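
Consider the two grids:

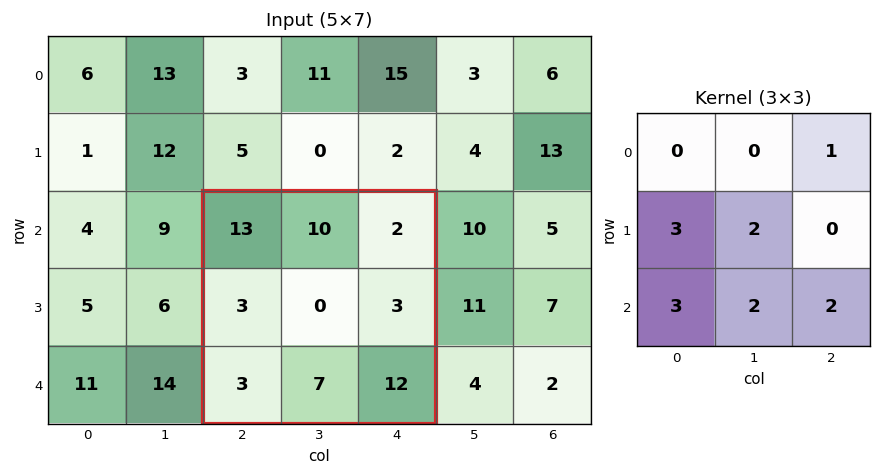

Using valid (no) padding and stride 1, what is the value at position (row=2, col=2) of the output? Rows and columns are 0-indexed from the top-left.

58

The receptive field on the input at this output position is [13 10 2 / 3 0 3 / 3 7 12]. Elementwise product with the kernel and sum: 2·1 + 3·3 + 0·2 + 3·3 + 7·2 + 12·2.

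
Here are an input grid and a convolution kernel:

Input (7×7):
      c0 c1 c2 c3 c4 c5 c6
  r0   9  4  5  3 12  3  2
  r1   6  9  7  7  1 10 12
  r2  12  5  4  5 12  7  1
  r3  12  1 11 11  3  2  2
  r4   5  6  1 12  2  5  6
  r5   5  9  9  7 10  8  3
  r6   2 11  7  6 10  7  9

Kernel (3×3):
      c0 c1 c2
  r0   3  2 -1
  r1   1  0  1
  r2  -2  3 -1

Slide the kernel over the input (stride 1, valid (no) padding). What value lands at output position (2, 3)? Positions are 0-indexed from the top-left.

22

The receptive field on the input at this output position is [5 12 7 / 11 3 2 / 12 2 5]. Elementwise product with the kernel and sum: 5·3 + 12·2 + 7·-1 + 11·1 + 2·1 + 12·-2 + 2·3 + 5·-1.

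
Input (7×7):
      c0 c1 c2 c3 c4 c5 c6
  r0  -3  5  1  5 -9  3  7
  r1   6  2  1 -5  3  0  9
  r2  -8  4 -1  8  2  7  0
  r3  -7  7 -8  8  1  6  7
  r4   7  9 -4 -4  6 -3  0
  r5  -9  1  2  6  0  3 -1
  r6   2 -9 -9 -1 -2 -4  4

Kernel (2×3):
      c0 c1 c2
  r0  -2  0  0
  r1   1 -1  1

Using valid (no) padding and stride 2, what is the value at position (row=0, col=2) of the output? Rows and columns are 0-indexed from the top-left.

30

The receptive field on the input at this output position is [-9 3 7 / 3 0 9]. Elementwise product with the kernel and sum: -9·-2 + 3·1 + 0·-1 + 9·1.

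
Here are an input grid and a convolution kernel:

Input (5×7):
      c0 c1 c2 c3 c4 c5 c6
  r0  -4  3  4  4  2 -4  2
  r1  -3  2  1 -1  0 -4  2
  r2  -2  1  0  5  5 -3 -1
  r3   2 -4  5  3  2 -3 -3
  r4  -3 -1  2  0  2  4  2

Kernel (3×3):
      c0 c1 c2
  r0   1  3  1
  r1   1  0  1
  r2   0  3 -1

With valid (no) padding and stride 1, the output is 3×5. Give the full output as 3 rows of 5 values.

Output[0,0]: The receptive field on the input at this output position is [-4 3 4 / -3 2 1 / -2 1 0]. Elementwise product with the kernel and sum: -4·1 + 3·3 + 4·1 + -3·1 + 1·1 + 1·3 + 0·-1.

10 15 29 19 -14
-15 22 10 6 -12
3 11 25 19 4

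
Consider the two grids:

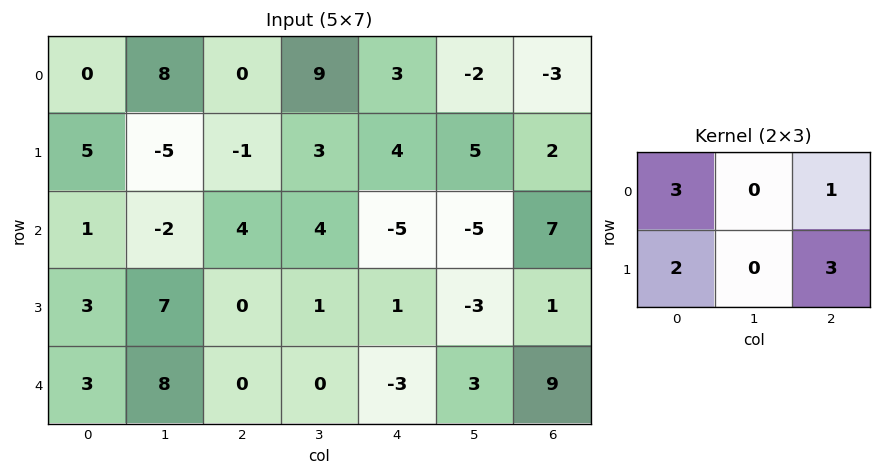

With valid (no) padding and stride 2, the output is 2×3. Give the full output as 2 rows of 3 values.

7 13 20
13 10 -3

Output[0,0]: The receptive field on the input at this output position is [0 8 0 / 5 -5 -1]. Elementwise product with the kernel and sum: 0·3 + 0·1 + 5·2 + -1·3.
Output[0,1]: The receptive field on the input at this output position is [0 9 3 / -1 3 4]. Elementwise product with the kernel and sum: 0·3 + 3·1 + -1·2 + 4·3.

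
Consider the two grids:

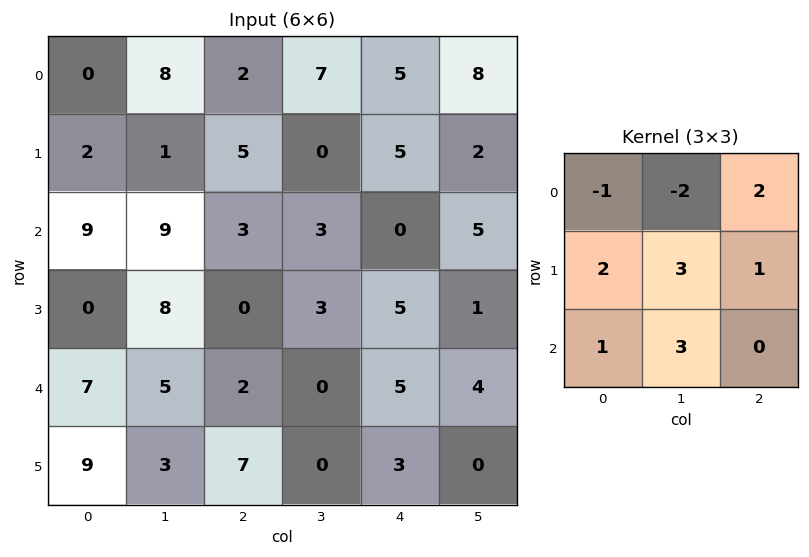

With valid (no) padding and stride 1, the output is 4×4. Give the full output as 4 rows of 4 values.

36 37 21 19
78 27 29 23
25 21 7 44
33 38 20 17

Output[0,0]: The receptive field on the input at this output position is [0 8 2 / 2 1 5 / 9 9 3]. Elementwise product with the kernel and sum: 0·-1 + 8·-2 + 2·2 + 2·2 + 1·3 + 5·1 + 9·1 + 9·3.
Output[0,1]: The receptive field on the input at this output position is [8 2 7 / 1 5 0 / 9 3 3]. Elementwise product with the kernel and sum: 8·-1 + 2·-2 + 7·2 + 1·2 + 5·3 + 0·1 + 9·1 + 3·3.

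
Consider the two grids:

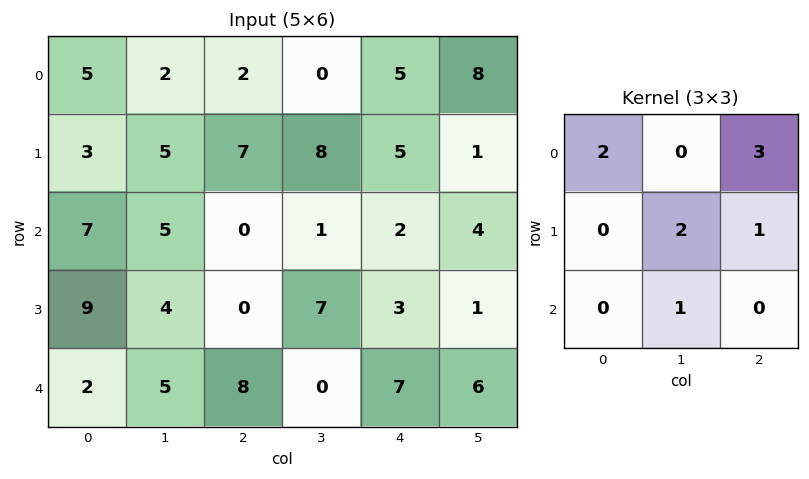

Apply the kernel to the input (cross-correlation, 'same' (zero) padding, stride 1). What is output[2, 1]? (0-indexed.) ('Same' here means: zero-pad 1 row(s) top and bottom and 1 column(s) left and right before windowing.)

41

The receptive field on the zero-padded input at this output position is [3 5 7 / 7 5 0 / 9 4 0]. Elementwise product with the kernel and sum: 3·2 + 7·3 + 5·2 + 0·1 + 4·1.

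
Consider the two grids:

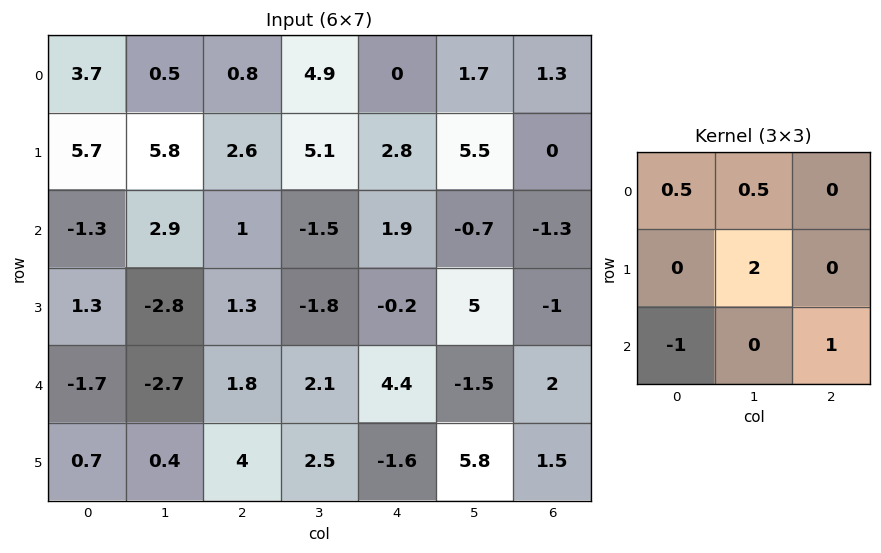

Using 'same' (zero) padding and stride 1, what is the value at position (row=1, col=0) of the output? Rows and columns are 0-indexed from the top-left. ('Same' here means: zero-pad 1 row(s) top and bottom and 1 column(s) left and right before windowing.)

16.15

The receptive field on the zero-padded input at this output position is [0 3.7 0.5 / 0 5.7 5.8 / 0 -1.3 2.9]. Elementwise product with the kernel and sum: 0·0.5 + 3.7·0.5 + 5.7·2 + 0·-1 + 2.9·1.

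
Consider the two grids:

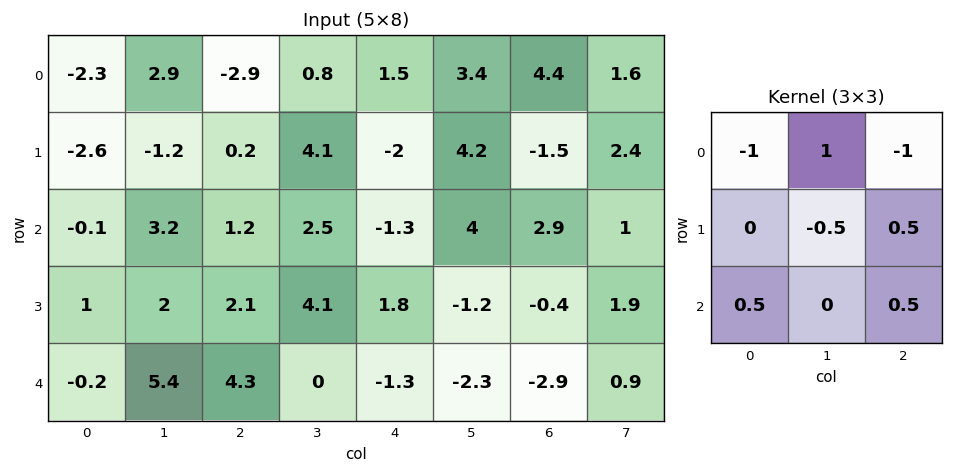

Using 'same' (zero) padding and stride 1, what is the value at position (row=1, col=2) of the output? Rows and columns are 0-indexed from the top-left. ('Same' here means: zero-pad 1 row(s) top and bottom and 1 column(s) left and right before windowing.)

The receptive field on the zero-padded input at this output position is [2.9 -2.9 0.8 / -1.2 0.2 4.1 / 3.2 1.2 2.5]. Elementwise product with the kernel and sum: 2.9·-1 + -2.9·1 + 0.8·-1 + 0.2·-0.5 + 4.1·0.5 + 3.2·0.5 + 2.5·0.5.

-1.8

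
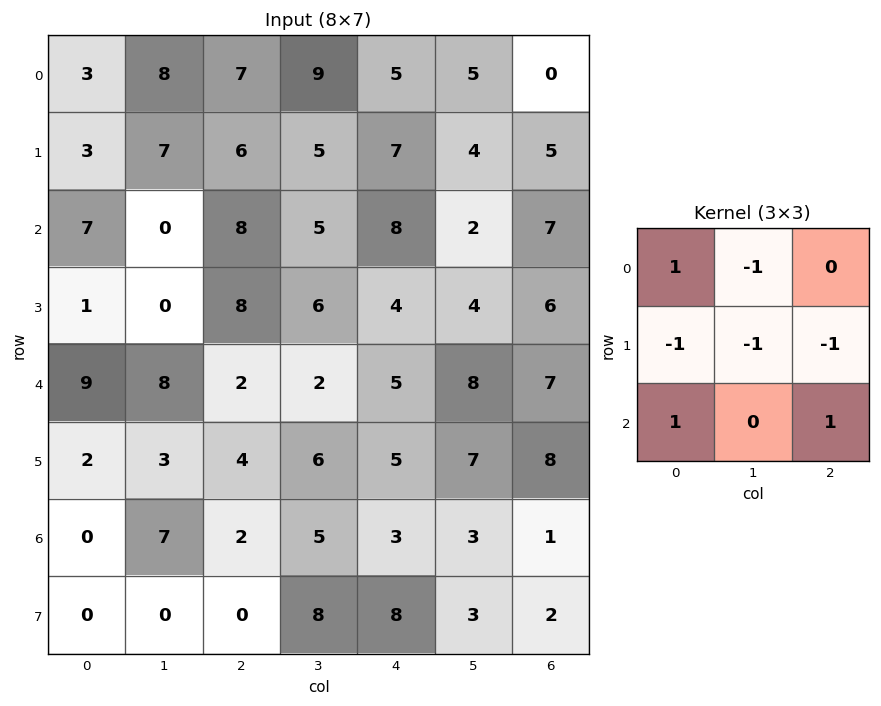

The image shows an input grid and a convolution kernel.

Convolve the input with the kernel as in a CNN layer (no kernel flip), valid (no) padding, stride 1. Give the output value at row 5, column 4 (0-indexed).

The receptive field on the input at this output position is [5 7 8 / 3 3 1 / 8 3 2]. Elementwise product with the kernel and sum: 5·1 + 7·-1 + 3·-1 + 3·-1 + 1·-1 + 8·1 + 2·1.

1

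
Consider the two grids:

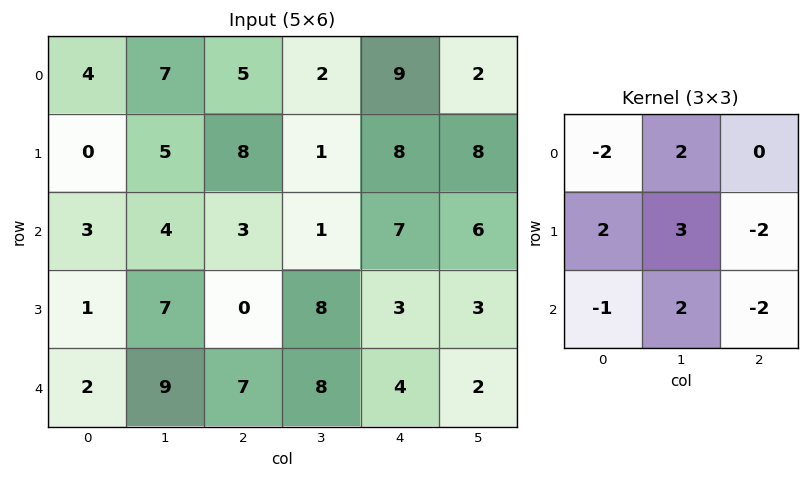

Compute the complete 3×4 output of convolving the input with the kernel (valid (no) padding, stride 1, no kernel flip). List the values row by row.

Output[0,0]: The receptive field on the input at this output position is [4 7 5 / 0 5 8 / 3 4 3]. Elementwise product with the kernel and sum: 4·-2 + 7·2 + 0·2 + 5·3 + 8·-2 + 3·-1 + 4·2 + 3·-2.

4 28 -18 25
35 -2 -9 17
27 -15 15 27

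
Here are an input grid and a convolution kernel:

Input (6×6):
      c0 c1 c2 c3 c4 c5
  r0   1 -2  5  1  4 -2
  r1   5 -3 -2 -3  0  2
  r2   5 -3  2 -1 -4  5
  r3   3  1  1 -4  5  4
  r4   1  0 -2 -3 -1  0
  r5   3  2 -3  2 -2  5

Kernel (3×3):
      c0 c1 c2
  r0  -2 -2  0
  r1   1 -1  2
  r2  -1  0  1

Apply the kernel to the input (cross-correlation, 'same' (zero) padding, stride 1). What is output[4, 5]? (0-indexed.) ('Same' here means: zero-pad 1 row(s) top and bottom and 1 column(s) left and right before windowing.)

-17

The receptive field on the zero-padded input at this output position is [5 4 0 / -1 0 0 / -2 5 0]. Elementwise product with the kernel and sum: 5·-2 + 4·-2 + -1·1 + 0·-1 + 0·2 + -2·-1 + 0·1.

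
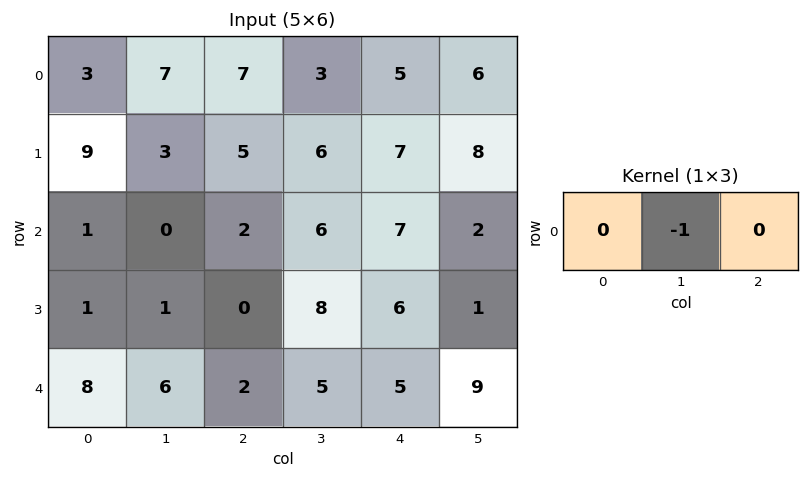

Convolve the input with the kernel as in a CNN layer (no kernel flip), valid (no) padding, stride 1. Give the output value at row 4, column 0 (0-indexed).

-6

The receptive field on the input at this output position is [8 6 2]. Elementwise product with the kernel and sum: 6·-1.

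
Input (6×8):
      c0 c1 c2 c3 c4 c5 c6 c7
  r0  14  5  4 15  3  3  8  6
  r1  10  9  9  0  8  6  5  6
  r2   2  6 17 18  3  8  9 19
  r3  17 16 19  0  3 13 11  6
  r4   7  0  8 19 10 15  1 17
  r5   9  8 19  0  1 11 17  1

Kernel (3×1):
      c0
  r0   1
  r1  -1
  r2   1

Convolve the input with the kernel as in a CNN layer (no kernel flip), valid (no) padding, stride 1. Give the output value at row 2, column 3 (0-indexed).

The receptive field on the input at this output position is [18 / 0 / 19]. Elementwise product with the kernel and sum: 18·1 + 0·-1 + 19·1.

37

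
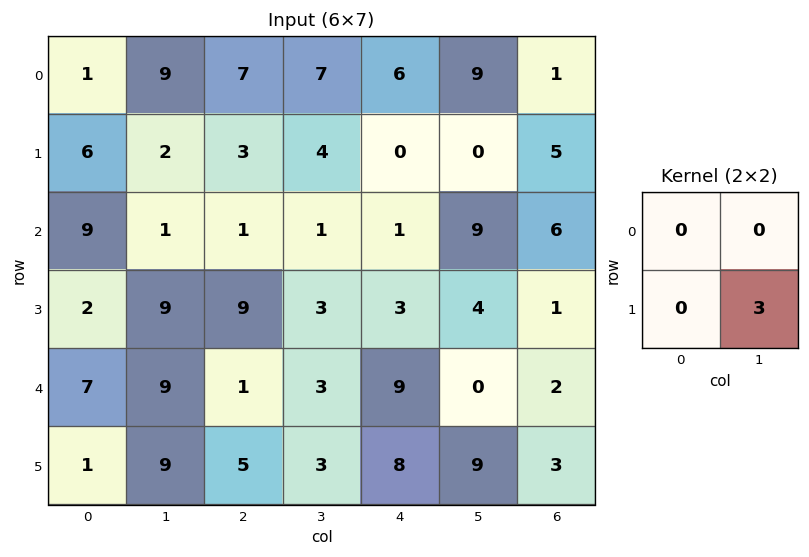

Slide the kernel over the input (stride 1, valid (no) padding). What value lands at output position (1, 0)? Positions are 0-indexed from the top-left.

3

The receptive field on the input at this output position is [6 2 / 9 1]. Elementwise product with the kernel and sum: 1·3.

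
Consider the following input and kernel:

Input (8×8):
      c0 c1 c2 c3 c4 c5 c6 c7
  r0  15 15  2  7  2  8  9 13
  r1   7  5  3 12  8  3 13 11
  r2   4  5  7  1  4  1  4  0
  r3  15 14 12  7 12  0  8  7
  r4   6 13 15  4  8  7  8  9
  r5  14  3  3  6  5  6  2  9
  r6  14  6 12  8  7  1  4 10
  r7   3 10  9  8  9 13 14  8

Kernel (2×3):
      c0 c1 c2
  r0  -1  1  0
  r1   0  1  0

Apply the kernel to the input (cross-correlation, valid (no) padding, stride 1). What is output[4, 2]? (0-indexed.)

The receptive field on the input at this output position is [15 4 8 / 3 6 5]. Elementwise product with the kernel and sum: 15·-1 + 4·1 + 6·1.

-5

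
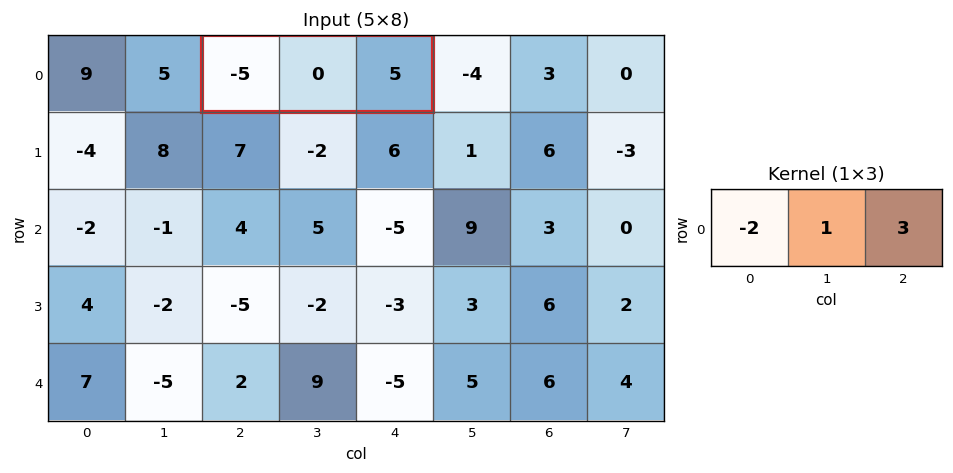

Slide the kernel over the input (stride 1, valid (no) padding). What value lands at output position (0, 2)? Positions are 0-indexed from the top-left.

The receptive field on the input at this output position is [-5 0 5]. Elementwise product with the kernel and sum: -5·-2 + 0·1 + 5·3.

25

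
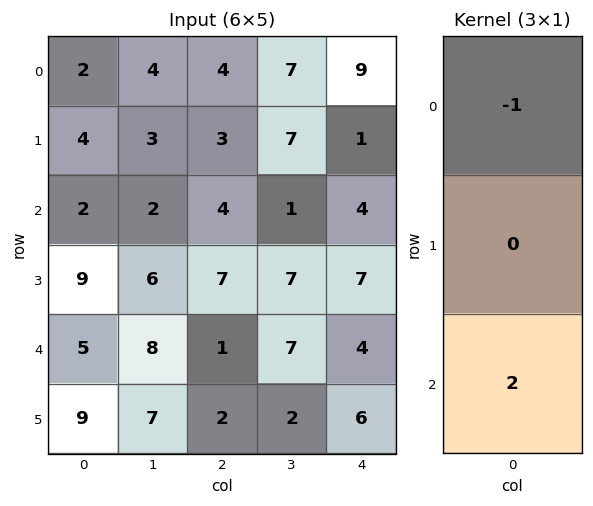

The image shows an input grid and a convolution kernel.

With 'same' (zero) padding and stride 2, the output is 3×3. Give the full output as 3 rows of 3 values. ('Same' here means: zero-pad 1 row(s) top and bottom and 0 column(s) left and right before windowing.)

Output[0,0]: The receptive field on the zero-padded input at this output position is [0 / 2 / 4]. Elementwise product with the kernel and sum: 0·-1 + 4·2.
Output[0,1]: The receptive field on the zero-padded input at this output position is [0 / 4 / 3]. Elementwise product with the kernel and sum: 0·-1 + 3·2.

8 6 2
14 11 13
9 -3 5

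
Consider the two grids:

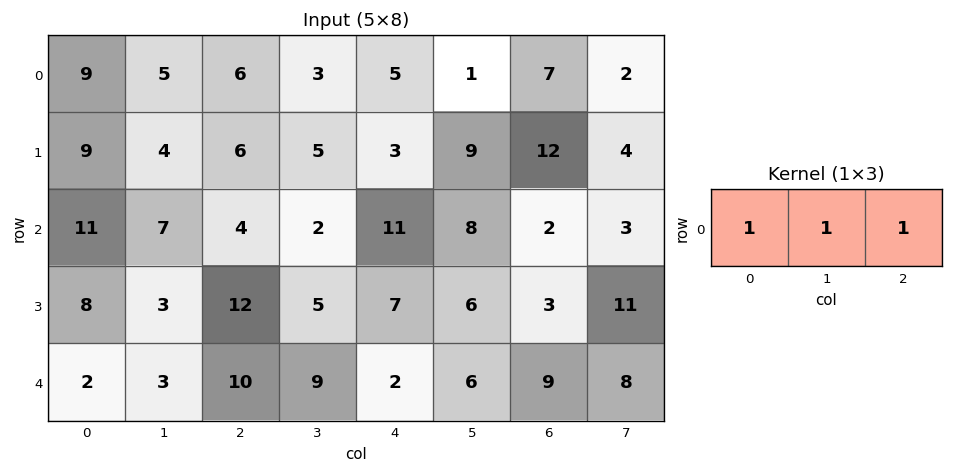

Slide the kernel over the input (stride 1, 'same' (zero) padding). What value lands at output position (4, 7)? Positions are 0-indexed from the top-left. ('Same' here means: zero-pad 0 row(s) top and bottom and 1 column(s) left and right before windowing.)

17

The receptive field on the zero-padded input at this output position is [9 8 0]. Elementwise product with the kernel and sum: 9·1 + 8·1 + 0·1.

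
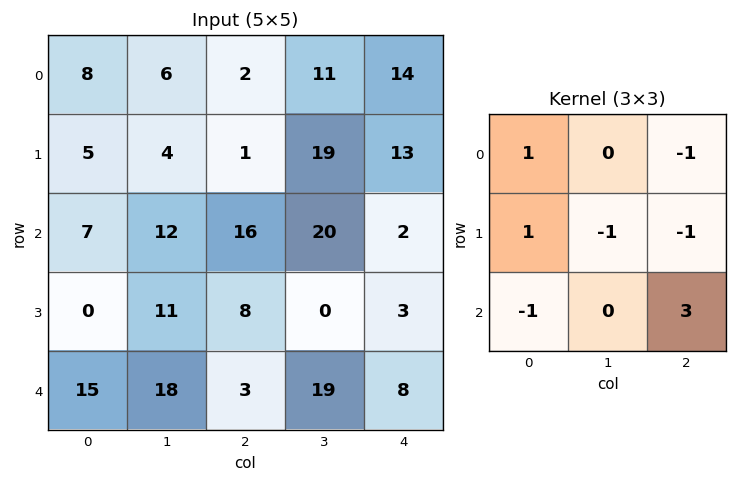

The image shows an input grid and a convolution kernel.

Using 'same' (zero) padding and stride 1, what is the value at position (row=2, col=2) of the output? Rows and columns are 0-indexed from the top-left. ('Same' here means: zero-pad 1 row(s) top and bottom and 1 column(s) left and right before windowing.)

The receptive field on the zero-padded input at this output position is [4 1 19 / 12 16 20 / 11 8 0]. Elementwise product with the kernel and sum: 4·1 + 19·-1 + 12·1 + 16·-1 + 20·-1 + 11·-1 + 0·3.

-50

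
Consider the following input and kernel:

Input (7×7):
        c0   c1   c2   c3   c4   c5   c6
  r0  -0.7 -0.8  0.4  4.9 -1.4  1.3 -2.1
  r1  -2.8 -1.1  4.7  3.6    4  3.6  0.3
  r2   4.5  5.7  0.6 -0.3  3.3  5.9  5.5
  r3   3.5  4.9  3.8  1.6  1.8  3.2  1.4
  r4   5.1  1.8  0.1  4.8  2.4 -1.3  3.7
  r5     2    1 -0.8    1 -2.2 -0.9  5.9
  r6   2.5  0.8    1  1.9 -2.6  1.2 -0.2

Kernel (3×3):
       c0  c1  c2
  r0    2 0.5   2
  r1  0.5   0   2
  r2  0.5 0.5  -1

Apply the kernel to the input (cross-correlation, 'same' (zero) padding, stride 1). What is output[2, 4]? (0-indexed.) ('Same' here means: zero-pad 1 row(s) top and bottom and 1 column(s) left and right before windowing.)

The receptive field on the zero-padded input at this output position is [3.6 4 3.6 / -0.3 3.3 5.9 / 1.6 1.8 3.2]. Elementwise product with the kernel and sum: 3.6·2 + 4·0.5 + 3.6·2 + -0.3·0.5 + 5.9·2 + 1.6·0.5 + 1.8·0.5 + 3.2·-1.

26.55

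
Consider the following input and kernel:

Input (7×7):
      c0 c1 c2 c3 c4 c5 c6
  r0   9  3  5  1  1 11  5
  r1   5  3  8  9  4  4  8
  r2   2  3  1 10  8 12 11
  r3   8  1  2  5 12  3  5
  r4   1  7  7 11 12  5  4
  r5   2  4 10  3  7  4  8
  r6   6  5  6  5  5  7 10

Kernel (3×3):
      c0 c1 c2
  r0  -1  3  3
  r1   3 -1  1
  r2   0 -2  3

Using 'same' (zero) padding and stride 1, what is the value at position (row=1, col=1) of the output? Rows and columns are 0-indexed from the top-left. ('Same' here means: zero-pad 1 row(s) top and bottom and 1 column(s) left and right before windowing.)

The receptive field on the zero-padded input at this output position is [9 3 5 / 5 3 8 / 2 3 1]. Elementwise product with the kernel and sum: 9·-1 + 3·3 + 5·3 + 5·3 + 3·-1 + 8·1 + 3·-2 + 1·3.

32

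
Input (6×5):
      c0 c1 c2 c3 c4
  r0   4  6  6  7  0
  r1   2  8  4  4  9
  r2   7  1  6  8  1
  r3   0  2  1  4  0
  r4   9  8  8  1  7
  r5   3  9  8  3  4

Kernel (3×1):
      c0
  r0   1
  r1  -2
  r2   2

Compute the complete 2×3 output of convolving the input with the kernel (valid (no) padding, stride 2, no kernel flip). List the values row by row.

Output[0,0]: The receptive field on the input at this output position is [4 / 2 / 7]. Elementwise product with the kernel and sum: 4·1 + 2·-2 + 7·2.
Output[0,1]: The receptive field on the input at this output position is [6 / 4 / 6]. Elementwise product with the kernel and sum: 6·1 + 4·-2 + 6·2.

14 10 -16
25 20 15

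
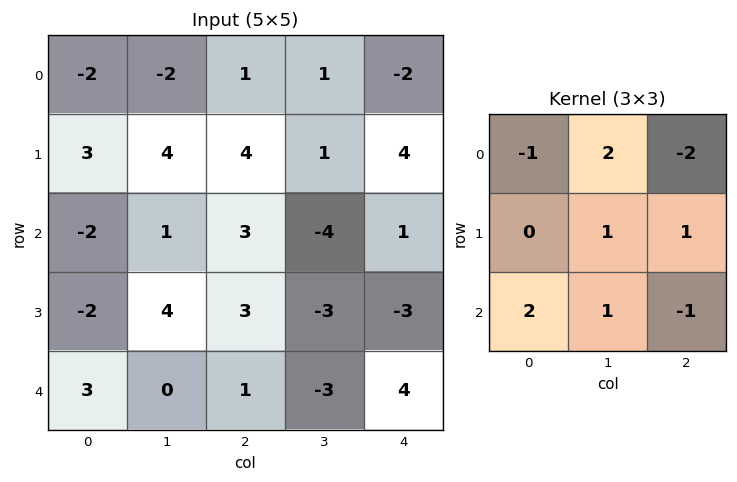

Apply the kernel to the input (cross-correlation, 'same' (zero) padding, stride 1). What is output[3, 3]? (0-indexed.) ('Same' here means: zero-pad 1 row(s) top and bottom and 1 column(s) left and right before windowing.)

The receptive field on the zero-padded input at this output position is [3 -4 1 / 3 -3 -3 / 1 -3 4]. Elementwise product with the kernel and sum: 3·-1 + -4·2 + 1·-2 + -3·1 + -3·1 + 1·2 + -3·1 + 4·-1.

-24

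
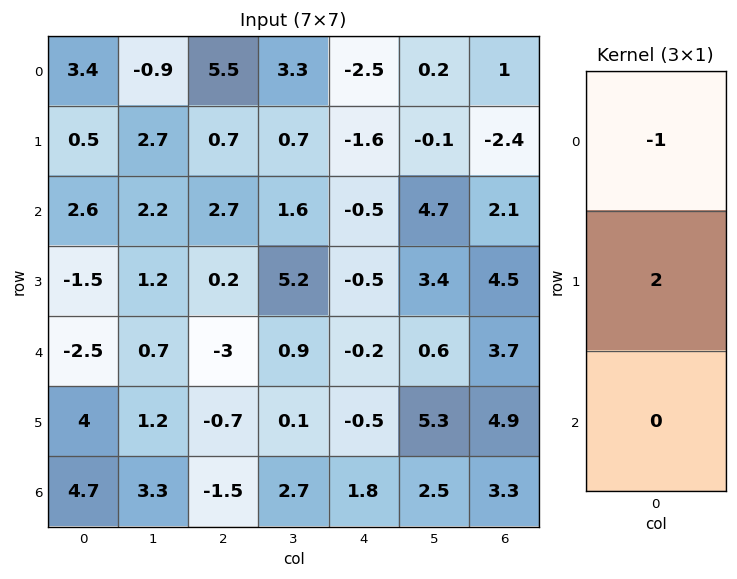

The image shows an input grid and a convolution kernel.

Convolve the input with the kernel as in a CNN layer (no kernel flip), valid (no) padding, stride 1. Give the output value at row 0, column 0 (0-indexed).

The receptive field on the input at this output position is [3.4 / 0.5 / 2.6]. Elementwise product with the kernel and sum: 3.4·-1 + 0.5·2.

-2.4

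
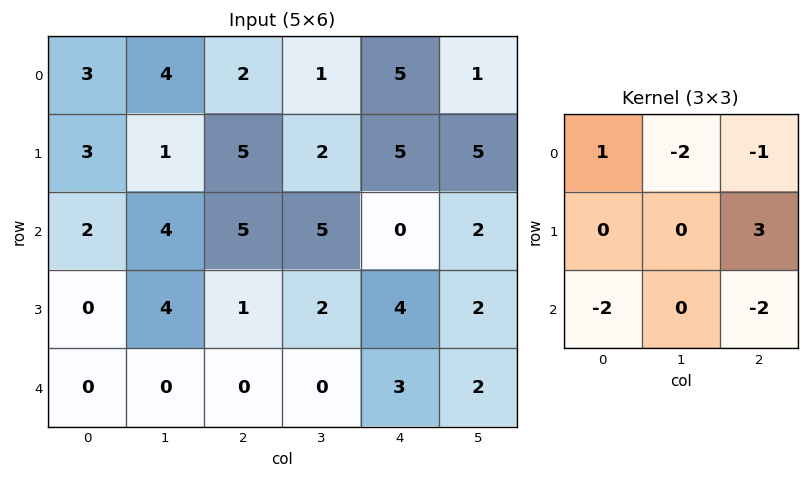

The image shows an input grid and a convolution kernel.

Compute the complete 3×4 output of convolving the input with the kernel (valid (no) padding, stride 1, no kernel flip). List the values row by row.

-6 -13 0 -9
9 -8 -14 -15
-8 -5 1 5

Output[0,0]: The receptive field on the input at this output position is [3 4 2 / 3 1 5 / 2 4 5]. Elementwise product with the kernel and sum: 3·1 + 4·-2 + 2·-1 + 5·3 + 2·-2 + 5·-2.
Output[0,1]: The receptive field on the input at this output position is [4 2 1 / 1 5 2 / 4 5 5]. Elementwise product with the kernel and sum: 4·1 + 2·-2 + 1·-1 + 2·3 + 4·-2 + 5·-2.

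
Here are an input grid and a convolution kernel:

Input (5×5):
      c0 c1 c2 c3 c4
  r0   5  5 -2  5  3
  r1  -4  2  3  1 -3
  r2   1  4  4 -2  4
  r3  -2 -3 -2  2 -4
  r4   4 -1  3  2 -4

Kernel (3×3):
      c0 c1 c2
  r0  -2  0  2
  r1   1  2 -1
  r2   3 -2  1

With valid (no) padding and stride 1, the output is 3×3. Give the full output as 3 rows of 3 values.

Output[0,0]: The receptive field on the input at this output position is [5 5 -2 / -4 2 3 / 1 4 4]. Elementwise product with the kernel and sum: 5·-2 + -2·2 + -4·1 + 2·2 + 3·-1 + 1·3 + 4·-2 + 4·1.

-18 9 38
17 9 -30
17 -28 7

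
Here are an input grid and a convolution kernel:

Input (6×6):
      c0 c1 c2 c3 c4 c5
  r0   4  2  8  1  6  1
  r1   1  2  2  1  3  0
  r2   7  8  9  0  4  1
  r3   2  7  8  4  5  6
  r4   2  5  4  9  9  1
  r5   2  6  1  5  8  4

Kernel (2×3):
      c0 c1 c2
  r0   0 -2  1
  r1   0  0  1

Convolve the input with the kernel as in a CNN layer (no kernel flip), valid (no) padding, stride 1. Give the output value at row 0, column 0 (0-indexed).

6

The receptive field on the input at this output position is [4 2 8 / 1 2 2]. Elementwise product with the kernel and sum: 2·-2 + 8·1 + 2·1.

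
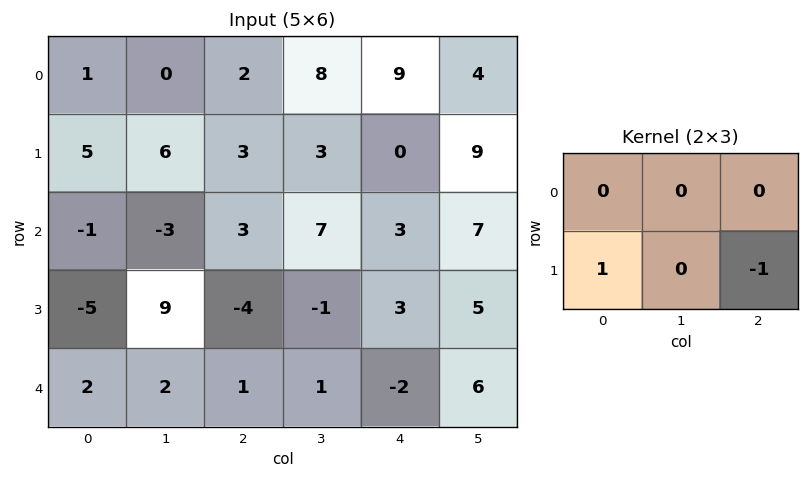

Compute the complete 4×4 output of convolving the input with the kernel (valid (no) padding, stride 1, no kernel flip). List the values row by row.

2 3 3 -6
-4 -10 0 0
-1 10 -7 -6
1 1 3 -5

Output[0,0]: The receptive field on the input at this output position is [1 0 2 / 5 6 3]. Elementwise product with the kernel and sum: 5·1 + 3·-1.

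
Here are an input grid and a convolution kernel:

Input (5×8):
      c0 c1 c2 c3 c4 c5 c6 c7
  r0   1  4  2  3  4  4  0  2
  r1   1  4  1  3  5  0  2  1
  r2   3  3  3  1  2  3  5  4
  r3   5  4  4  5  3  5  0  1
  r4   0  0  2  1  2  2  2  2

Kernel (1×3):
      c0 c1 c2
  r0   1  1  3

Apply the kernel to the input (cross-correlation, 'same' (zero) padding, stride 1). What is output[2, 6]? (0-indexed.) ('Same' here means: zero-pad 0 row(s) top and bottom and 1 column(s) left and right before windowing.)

20

The receptive field on the zero-padded input at this output position is [3 5 4]. Elementwise product with the kernel and sum: 3·1 + 5·1 + 4·3.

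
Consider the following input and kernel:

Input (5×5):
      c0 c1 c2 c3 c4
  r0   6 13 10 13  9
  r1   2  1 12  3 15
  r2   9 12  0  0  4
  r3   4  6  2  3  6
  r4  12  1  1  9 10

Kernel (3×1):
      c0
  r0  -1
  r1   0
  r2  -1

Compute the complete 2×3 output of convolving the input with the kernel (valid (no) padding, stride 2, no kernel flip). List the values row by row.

-15 -10 -13
-21 -1 -14

Output[0,0]: The receptive field on the input at this output position is [6 / 2 / 9]. Elementwise product with the kernel and sum: 6·-1 + 9·-1.
Output[0,1]: The receptive field on the input at this output position is [10 / 12 / 0]. Elementwise product with the kernel and sum: 10·-1 + 0·-1.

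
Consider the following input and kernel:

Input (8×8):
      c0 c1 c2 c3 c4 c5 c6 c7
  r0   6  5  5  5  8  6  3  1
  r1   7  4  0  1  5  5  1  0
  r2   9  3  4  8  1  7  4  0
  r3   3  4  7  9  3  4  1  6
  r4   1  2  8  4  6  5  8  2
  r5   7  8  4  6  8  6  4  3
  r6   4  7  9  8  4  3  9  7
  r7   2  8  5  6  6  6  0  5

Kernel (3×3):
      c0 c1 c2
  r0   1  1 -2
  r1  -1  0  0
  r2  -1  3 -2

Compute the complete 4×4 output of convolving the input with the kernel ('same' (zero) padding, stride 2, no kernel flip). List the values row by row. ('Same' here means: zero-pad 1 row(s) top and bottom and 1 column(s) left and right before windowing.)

Output[0,0]: The receptive field on the zero-padded input at this output position is [0 0 0 / 0 6 5 / 0 7 4]. Elementwise product with the kernel and sum: 0·1 + 0·1 + 0·-2 + 0·-1 + 0·-1 + 7·3 + 4·-2.

13 -11 -1 -8
0 -2 -20 -14
0 -17 6 -12
-19 -12 -6 -15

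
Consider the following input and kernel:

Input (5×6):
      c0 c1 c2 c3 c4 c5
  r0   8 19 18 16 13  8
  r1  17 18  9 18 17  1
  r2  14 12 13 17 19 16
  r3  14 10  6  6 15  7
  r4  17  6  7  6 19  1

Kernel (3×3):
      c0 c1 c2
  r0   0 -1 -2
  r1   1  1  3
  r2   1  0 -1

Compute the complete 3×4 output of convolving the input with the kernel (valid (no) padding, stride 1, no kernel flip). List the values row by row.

8 26 30 10
37 35 26 64
14 -13 -10 -4

Output[0,0]: The receptive field on the input at this output position is [8 19 18 / 17 18 9 / 14 12 13]. Elementwise product with the kernel and sum: 19·-1 + 18·-2 + 17·1 + 18·1 + 9·3 + 14·1 + 13·-1.
Output[0,1]: The receptive field on the input at this output position is [19 18 16 / 18 9 18 / 12 13 17]. Elementwise product with the kernel and sum: 18·-1 + 16·-2 + 18·1 + 9·1 + 18·3 + 12·1 + 17·-1.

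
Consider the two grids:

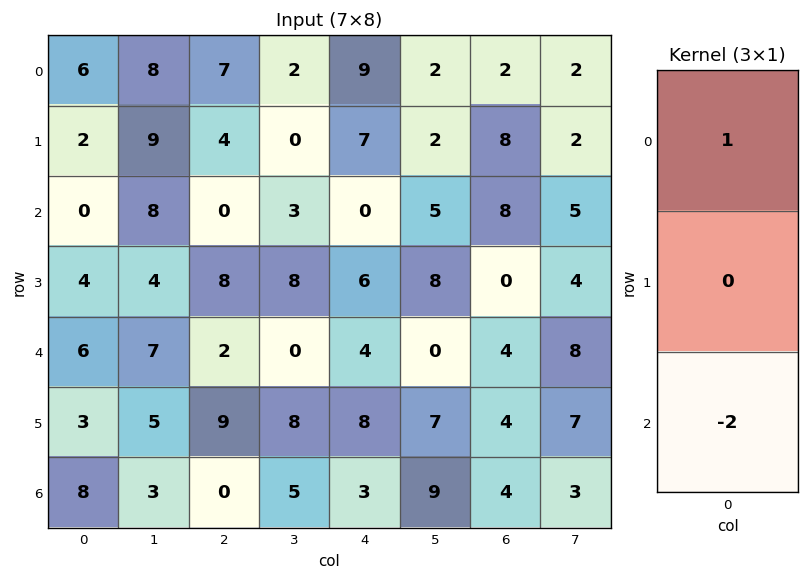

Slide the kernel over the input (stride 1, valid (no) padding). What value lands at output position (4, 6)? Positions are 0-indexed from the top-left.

-4

The receptive field on the input at this output position is [4 / 4 / 4]. Elementwise product with the kernel and sum: 4·1 + 4·-2.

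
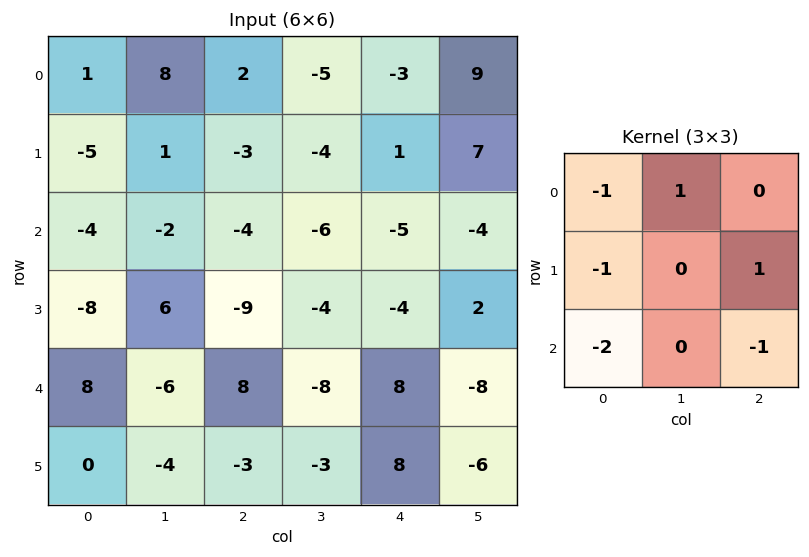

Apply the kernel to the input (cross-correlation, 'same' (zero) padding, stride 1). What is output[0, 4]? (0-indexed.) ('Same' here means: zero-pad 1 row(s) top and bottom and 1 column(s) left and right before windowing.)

15

The receptive field on the zero-padded input at this output position is [0 0 0 / -5 -3 9 / -4 1 7]. Elementwise product with the kernel and sum: 0·-1 + 0·1 + -5·-1 + 9·1 + -4·-2 + 7·-1.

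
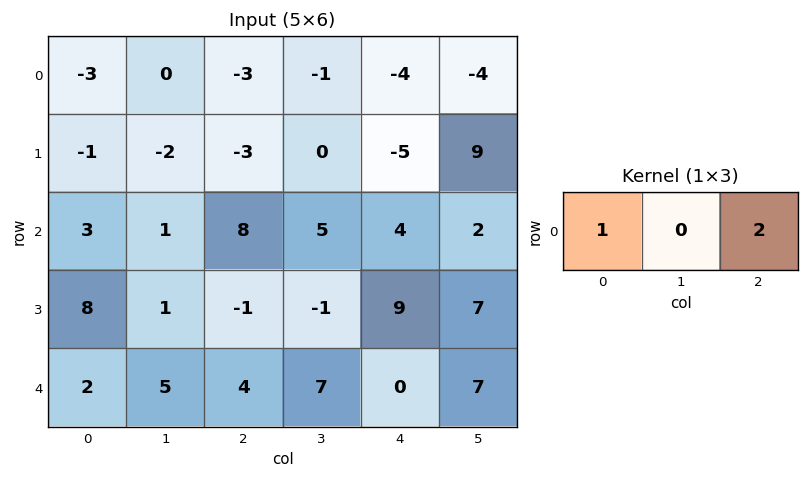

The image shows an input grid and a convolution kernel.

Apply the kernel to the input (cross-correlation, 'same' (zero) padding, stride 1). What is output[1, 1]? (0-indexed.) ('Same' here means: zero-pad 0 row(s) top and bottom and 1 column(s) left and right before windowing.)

-7

The receptive field on the zero-padded input at this output position is [-1 -2 -3]. Elementwise product with the kernel and sum: -1·1 + -3·2.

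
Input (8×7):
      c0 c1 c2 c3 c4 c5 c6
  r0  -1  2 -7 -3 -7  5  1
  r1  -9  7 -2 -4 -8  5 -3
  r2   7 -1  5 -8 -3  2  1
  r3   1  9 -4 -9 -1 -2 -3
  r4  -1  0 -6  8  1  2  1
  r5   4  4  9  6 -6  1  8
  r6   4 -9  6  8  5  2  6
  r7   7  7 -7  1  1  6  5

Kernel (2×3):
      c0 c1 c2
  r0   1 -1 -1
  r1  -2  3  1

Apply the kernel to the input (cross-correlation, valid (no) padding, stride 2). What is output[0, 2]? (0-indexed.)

15

The receptive field on the input at this output position is [-7 5 1 / -8 5 -3]. Elementwise product with the kernel and sum: -7·1 + 5·-1 + 1·-1 + -8·-2 + 5·3 + -3·1.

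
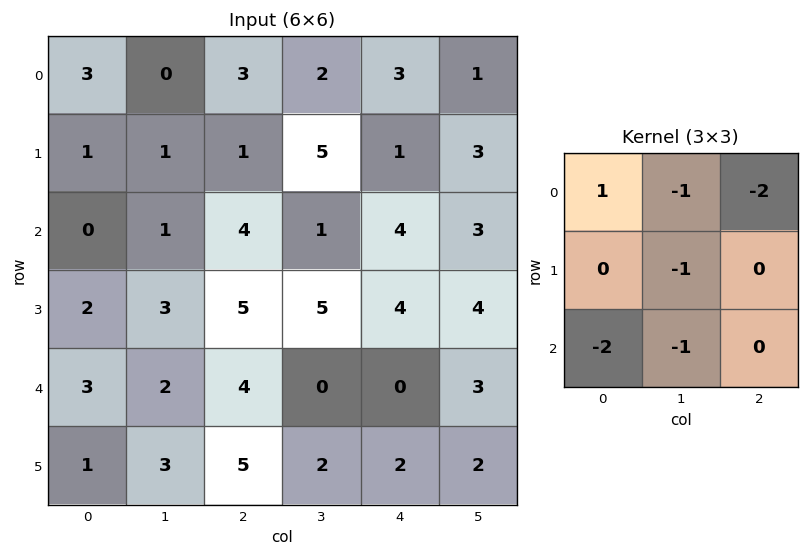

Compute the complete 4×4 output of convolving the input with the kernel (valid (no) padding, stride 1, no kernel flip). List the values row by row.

Output[0,0]: The receptive field on the input at this output position is [3 0 3 / 1 1 1 / 0 1 4]. Elementwise product with the kernel and sum: 3·1 + 0·-1 + 3·-2 + 1·-1 + 0·-2 + 1·-1.
Output[0,1]: The receptive field on the input at this output position is [0 3 2 / 1 1 5 / 1 4 1]. Elementwise product with the kernel and sum: 0·1 + 3·-1 + 2·-2 + 1·-1 + 1·-2 + 4·-1.

-5 -14 -19 -10
-10 -25 -22 -20
-20 -18 -18 -13
-18 -27 -20 -13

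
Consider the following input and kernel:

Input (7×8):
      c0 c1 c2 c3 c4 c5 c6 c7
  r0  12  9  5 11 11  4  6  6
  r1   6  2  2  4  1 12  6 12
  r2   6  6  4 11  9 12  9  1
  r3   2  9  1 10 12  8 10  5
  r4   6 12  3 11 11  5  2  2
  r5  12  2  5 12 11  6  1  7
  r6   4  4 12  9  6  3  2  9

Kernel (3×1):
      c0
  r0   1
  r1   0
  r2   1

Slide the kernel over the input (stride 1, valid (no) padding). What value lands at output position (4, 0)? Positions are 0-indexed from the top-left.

The receptive field on the input at this output position is [6 / 12 / 4]. Elementwise product with the kernel and sum: 6·1 + 4·1.

10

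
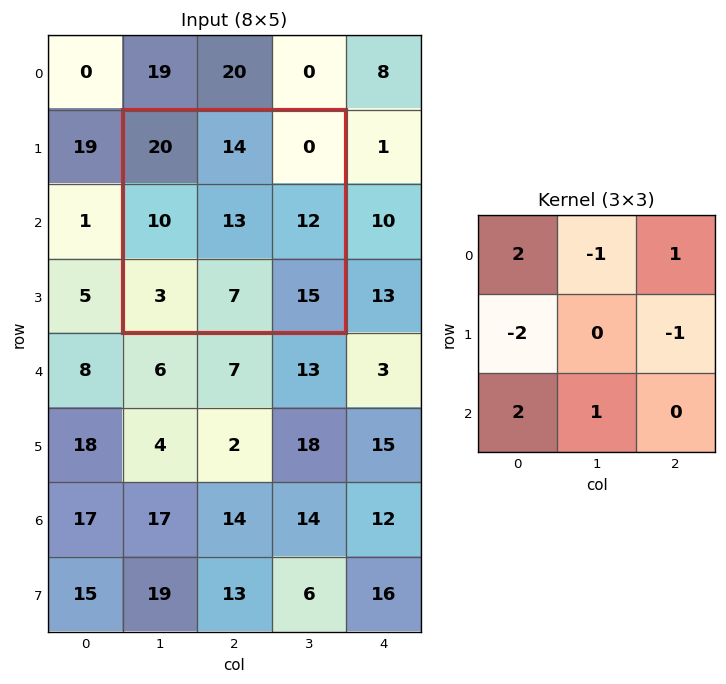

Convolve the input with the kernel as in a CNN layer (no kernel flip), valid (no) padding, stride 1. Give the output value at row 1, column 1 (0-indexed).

The receptive field on the input at this output position is [20 14 0 / 10 13 12 / 3 7 15]. Elementwise product with the kernel and sum: 20·2 + 14·-1 + 0·1 + 10·-2 + 12·-1 + 3·2 + 7·1.

7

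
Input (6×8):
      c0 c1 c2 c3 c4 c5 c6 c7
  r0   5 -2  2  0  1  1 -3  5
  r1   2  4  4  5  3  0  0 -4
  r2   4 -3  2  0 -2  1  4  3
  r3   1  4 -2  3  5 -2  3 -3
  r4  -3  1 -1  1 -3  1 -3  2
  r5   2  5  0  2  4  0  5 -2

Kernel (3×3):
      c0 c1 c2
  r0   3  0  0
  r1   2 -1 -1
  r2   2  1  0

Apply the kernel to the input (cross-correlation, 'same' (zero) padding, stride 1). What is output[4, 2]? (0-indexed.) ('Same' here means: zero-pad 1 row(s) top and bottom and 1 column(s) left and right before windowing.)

The receptive field on the zero-padded input at this output position is [4 -2 3 / 1 -1 1 / 5 0 2]. Elementwise product with the kernel and sum: 4·3 + 1·2 + -1·-1 + 1·-1 + 5·2 + 0·1.

24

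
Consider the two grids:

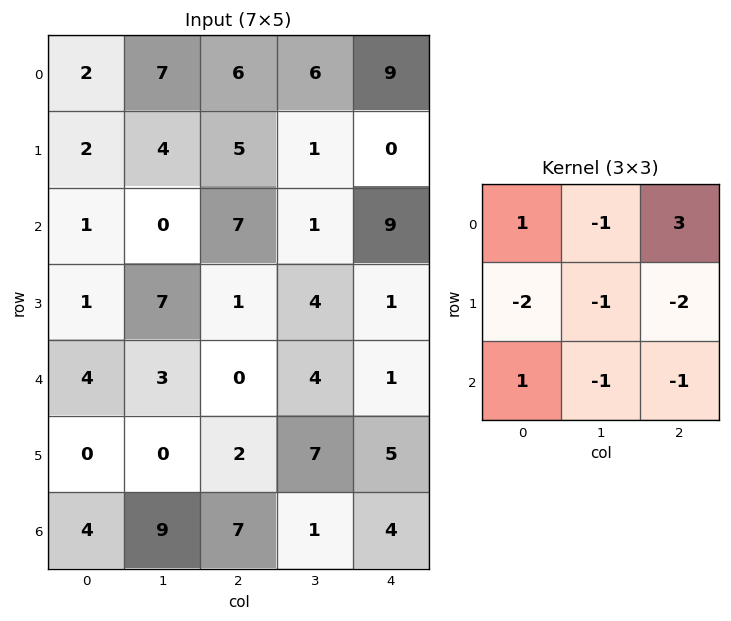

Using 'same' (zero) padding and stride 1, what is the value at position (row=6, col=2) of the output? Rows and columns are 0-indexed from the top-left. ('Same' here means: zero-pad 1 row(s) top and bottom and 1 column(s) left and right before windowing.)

The receptive field on the zero-padded input at this output position is [0 2 7 / 9 7 1 / 0 0 0]. Elementwise product with the kernel and sum: 0·1 + 2·-1 + 7·3 + 9·-2 + 7·-1 + 1·-2 + 0·1 + 0·-1 + 0·-1.

-8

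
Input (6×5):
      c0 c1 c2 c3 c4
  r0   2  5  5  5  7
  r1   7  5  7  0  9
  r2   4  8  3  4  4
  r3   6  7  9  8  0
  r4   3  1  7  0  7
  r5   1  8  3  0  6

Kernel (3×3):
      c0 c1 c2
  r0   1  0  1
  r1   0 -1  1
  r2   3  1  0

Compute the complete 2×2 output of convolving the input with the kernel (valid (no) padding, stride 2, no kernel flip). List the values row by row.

29 34
19 20

Output[0,0]: The receptive field on the input at this output position is [2 5 5 / 7 5 7 / 4 8 3]. Elementwise product with the kernel and sum: 2·1 + 5·1 + 5·-1 + 7·1 + 4·3 + 8·1.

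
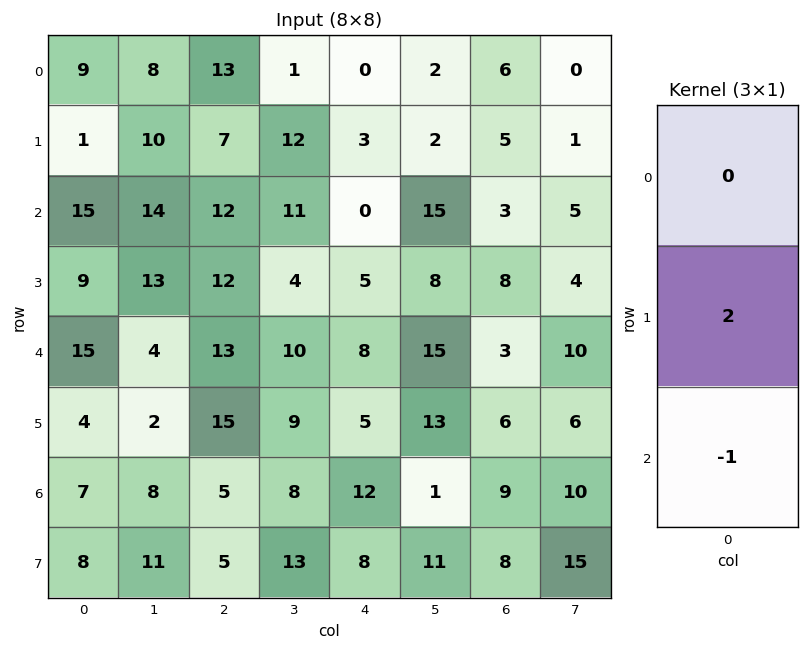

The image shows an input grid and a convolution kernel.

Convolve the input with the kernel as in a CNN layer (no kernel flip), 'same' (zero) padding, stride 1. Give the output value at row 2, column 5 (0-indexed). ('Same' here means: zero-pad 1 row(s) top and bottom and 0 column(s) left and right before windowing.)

22

The receptive field on the zero-padded input at this output position is [2 / 15 / 8]. Elementwise product with the kernel and sum: 15·2 + 8·-1.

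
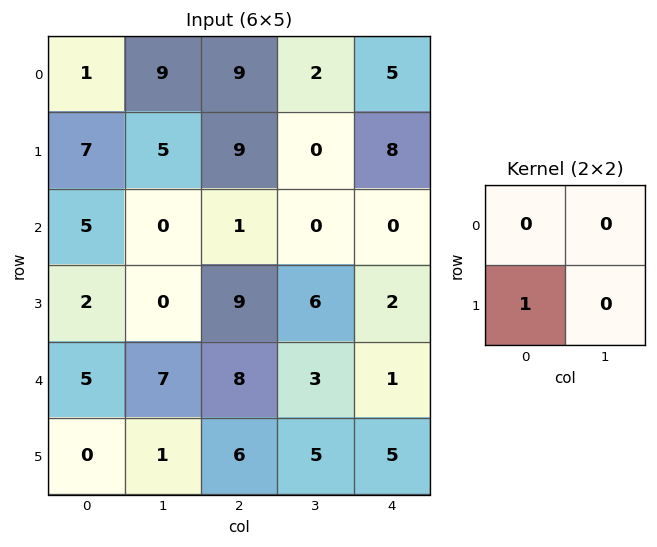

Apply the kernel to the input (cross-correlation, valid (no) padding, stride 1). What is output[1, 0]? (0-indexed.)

The receptive field on the input at this output position is [7 5 / 5 0]. Elementwise product with the kernel and sum: 5·1.

5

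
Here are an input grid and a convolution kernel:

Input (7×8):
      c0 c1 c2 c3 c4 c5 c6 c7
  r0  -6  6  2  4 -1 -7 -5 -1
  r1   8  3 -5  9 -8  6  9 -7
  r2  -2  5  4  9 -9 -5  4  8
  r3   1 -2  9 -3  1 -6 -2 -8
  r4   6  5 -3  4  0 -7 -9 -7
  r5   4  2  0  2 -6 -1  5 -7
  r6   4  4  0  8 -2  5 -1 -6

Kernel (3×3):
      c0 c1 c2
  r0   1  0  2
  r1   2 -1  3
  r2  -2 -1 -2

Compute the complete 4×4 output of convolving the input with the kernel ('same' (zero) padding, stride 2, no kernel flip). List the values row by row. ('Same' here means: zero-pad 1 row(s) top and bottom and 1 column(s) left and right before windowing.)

10 3 -34 -19
26 55 50 32
-3 9 -24 -37
12 38 33 -22

Output[0,0]: The receptive field on the zero-padded input at this output position is [0 0 0 / 0 -6 6 / 0 8 3]. Elementwise product with the kernel and sum: 0·1 + 0·2 + 0·2 + -6·-1 + 6·3 + 0·-2 + 8·-1 + 3·-2.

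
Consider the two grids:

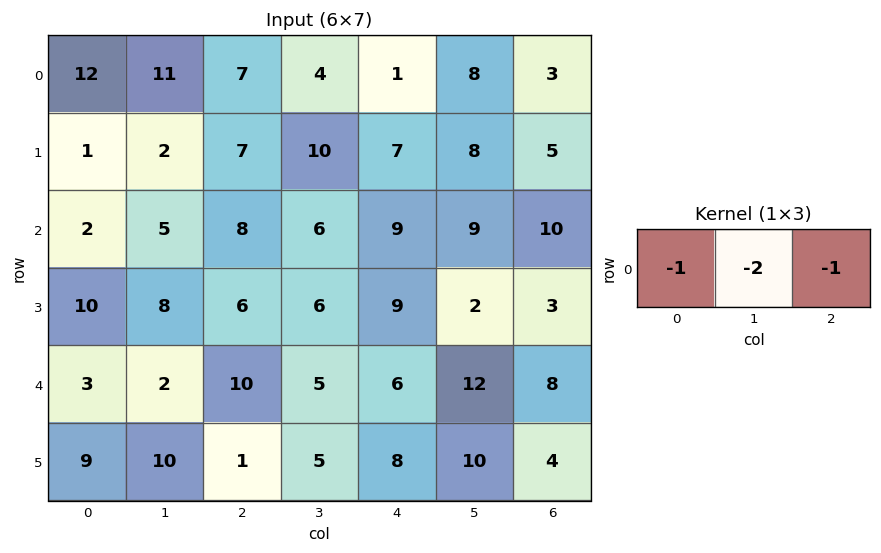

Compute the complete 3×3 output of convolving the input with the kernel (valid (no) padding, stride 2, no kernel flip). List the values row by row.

-41 -16 -20
-20 -29 -37
-17 -26 -38

Output[0,0]: The receptive field on the input at this output position is [12 11 7]. Elementwise product with the kernel and sum: 12·-1 + 11·-2 + 7·-1.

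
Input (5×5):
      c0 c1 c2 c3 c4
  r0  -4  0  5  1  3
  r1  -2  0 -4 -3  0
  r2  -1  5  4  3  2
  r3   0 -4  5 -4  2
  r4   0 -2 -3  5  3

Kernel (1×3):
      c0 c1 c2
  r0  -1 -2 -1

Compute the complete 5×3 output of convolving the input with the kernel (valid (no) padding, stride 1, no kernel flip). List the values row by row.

-1 -11 -10
6 11 10
-13 -16 -12
3 -2 1
7 3 -10

Output[0,0]: The receptive field on the input at this output position is [-4 0 5]. Elementwise product with the kernel and sum: -4·-1 + 0·-2 + 5·-1.
Output[0,1]: The receptive field on the input at this output position is [0 5 1]. Elementwise product with the kernel and sum: 0·-1 + 5·-2 + 1·-1.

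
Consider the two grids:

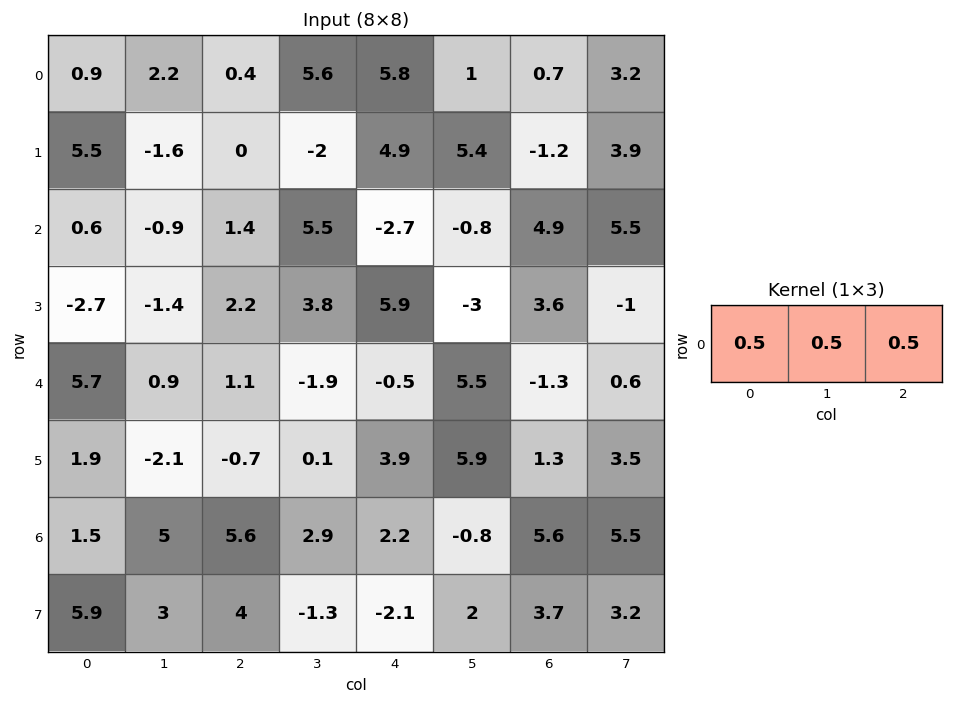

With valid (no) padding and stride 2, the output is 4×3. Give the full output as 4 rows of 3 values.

Output[0,0]: The receptive field on the input at this output position is [0.9 2.2 0.4]. Elementwise product with the kernel and sum: 0.9·0.5 + 2.2·0.5 + 0.4·0.5.
Output[0,1]: The receptive field on the input at this output position is [0.4 5.6 5.8]. Elementwise product with the kernel and sum: 0.4·0.5 + 5.6·0.5 + 5.8·0.5.

1.75 5.9 3.75
0.55 2.1 0.7
3.85 -0.65 1.85
6.05 5.35 3.5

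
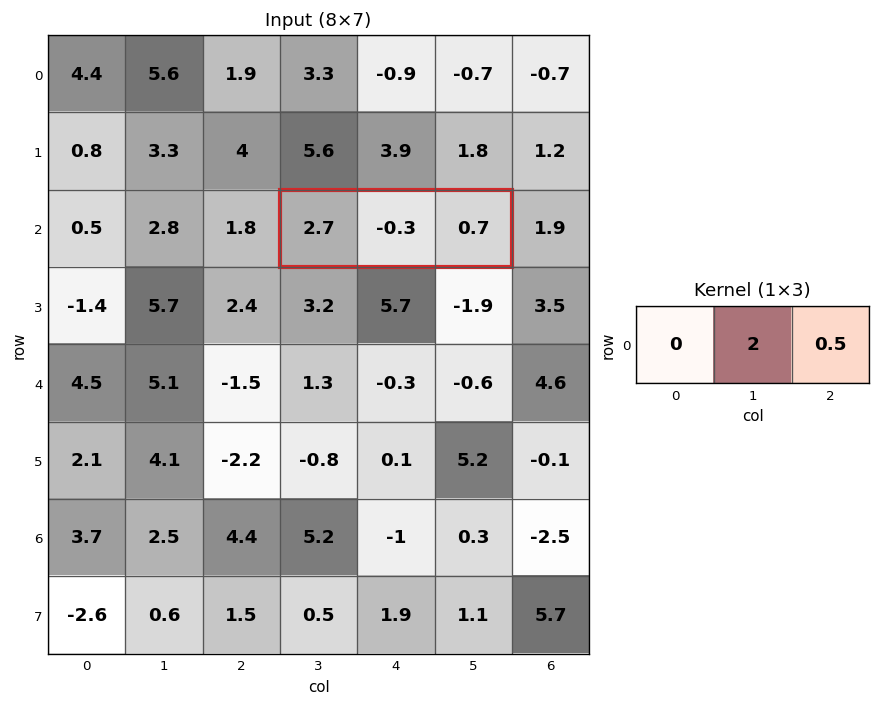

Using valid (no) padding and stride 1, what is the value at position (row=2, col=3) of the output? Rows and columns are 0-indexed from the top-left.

The receptive field on the input at this output position is [2.7 -0.3 0.7]. Elementwise product with the kernel and sum: -0.3·2 + 0.7·0.5.

-0.25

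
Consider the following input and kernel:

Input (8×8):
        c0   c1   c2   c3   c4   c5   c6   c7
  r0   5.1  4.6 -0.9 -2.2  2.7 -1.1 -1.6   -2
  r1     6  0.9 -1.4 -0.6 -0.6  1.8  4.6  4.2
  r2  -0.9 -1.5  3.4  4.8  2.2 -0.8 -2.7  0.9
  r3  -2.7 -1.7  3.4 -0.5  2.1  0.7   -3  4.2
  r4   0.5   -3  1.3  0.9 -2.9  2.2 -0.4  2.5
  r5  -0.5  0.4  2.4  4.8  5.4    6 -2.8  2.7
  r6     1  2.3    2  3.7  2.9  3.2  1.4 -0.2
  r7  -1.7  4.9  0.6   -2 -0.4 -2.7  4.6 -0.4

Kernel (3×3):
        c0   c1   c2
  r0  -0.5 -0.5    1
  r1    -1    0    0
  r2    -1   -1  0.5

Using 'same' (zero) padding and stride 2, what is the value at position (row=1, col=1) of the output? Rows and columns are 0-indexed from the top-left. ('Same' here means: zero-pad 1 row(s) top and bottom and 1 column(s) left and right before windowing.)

-0.8

The receptive field on the zero-padded input at this output position is [0.9 -1.4 -0.6 / -1.5 3.4 4.8 / -1.7 3.4 -0.5]. Elementwise product with the kernel and sum: 0.9·-0.5 + -1.4·-0.5 + -0.6·1 + -1.5·-1 + -1.7·-1 + 3.4·-1 + -0.5·0.5.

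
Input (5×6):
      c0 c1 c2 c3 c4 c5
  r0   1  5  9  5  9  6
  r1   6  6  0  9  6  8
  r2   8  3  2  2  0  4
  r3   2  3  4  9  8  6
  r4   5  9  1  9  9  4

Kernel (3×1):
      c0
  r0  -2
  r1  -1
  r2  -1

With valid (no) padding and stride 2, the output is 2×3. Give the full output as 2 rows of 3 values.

-16 -20 -24
-23 -9 -17

Output[0,0]: The receptive field on the input at this output position is [1 / 6 / 8]. Elementwise product with the kernel and sum: 1·-2 + 6·-1 + 8·-1.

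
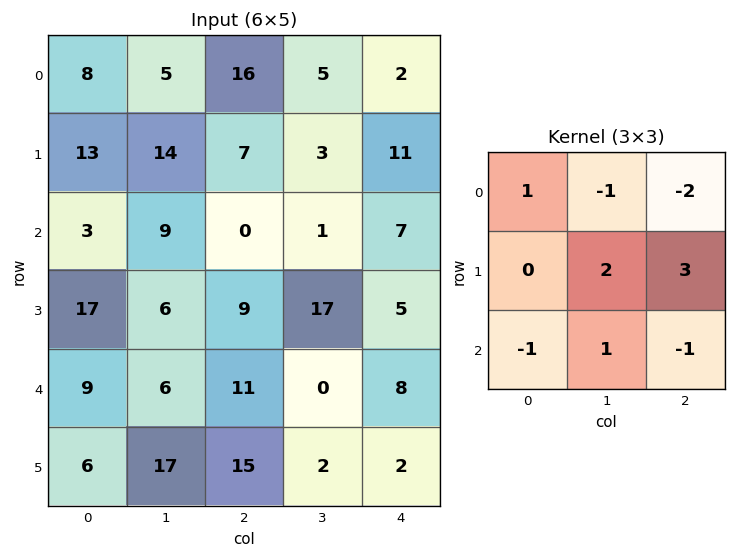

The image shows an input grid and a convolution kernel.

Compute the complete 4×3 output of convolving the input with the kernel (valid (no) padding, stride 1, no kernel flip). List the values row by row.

26 -8 40
-17 -10 8
19 81 15
34 -19 -9

Output[0,0]: The receptive field on the input at this output position is [8 5 16 / 13 14 7 / 3 9 0]. Elementwise product with the kernel and sum: 8·1 + 5·-1 + 16·-2 + 14·2 + 7·3 + 3·-1 + 9·1 + 0·-1.
Output[0,1]: The receptive field on the input at this output position is [5 16 5 / 14 7 3 / 9 0 1]. Elementwise product with the kernel and sum: 5·1 + 16·-1 + 5·-2 + 7·2 + 3·3 + 9·-1 + 0·1 + 1·-1.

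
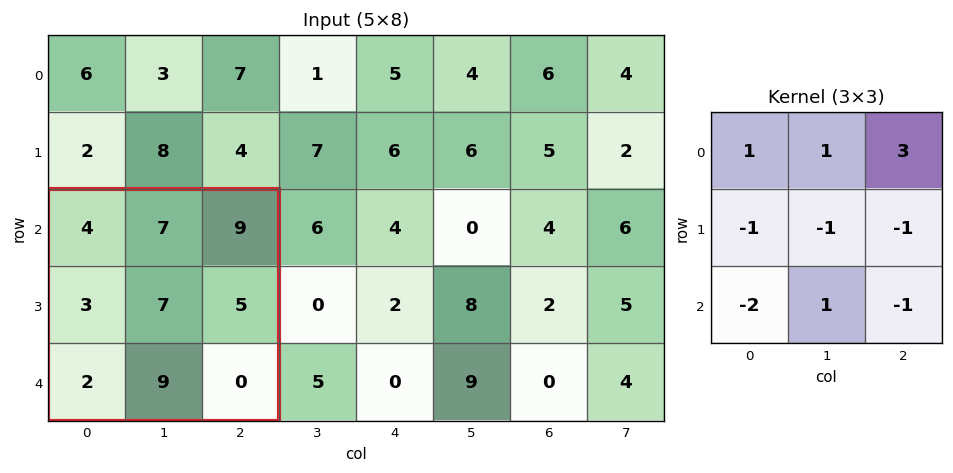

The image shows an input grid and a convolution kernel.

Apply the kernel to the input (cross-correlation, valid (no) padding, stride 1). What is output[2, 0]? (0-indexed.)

28

The receptive field on the input at this output position is [4 7 9 / 3 7 5 / 2 9 0]. Elementwise product with the kernel and sum: 4·1 + 7·1 + 9·3 + 3·-1 + 7·-1 + 5·-1 + 2·-2 + 9·1 + 0·-1.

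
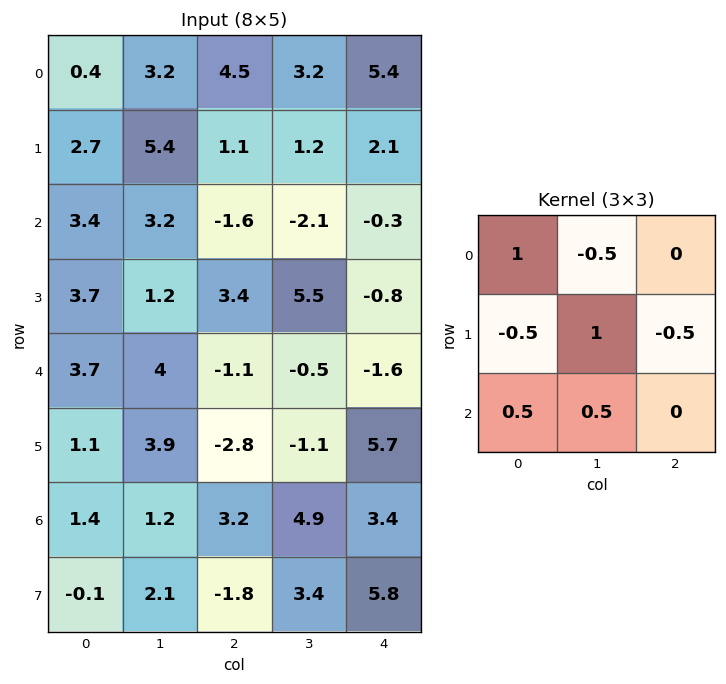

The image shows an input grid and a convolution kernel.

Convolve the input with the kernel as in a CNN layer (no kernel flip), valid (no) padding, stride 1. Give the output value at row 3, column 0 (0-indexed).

8.3

The receptive field on the input at this output position is [3.7 1.2 3.4 / 3.7 4 -1.1 / 1.1 3.9 -2.8]. Elementwise product with the kernel and sum: 3.7·1 + 1.2·-0.5 + 3.7·-0.5 + 4·1 + -1.1·-0.5 + 1.1·0.5 + 3.9·0.5.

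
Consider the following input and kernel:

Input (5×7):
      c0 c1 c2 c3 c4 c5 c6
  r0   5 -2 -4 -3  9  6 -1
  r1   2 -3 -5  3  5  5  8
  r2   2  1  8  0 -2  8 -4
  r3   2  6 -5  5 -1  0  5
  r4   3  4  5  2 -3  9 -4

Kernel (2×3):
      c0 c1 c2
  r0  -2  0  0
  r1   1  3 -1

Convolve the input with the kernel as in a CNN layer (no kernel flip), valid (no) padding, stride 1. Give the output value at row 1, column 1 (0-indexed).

The receptive field on the input at this output position is [-3 -5 3 / 1 8 0]. Elementwise product with the kernel and sum: -3·-2 + 1·1 + 8·3 + 0·-1.

31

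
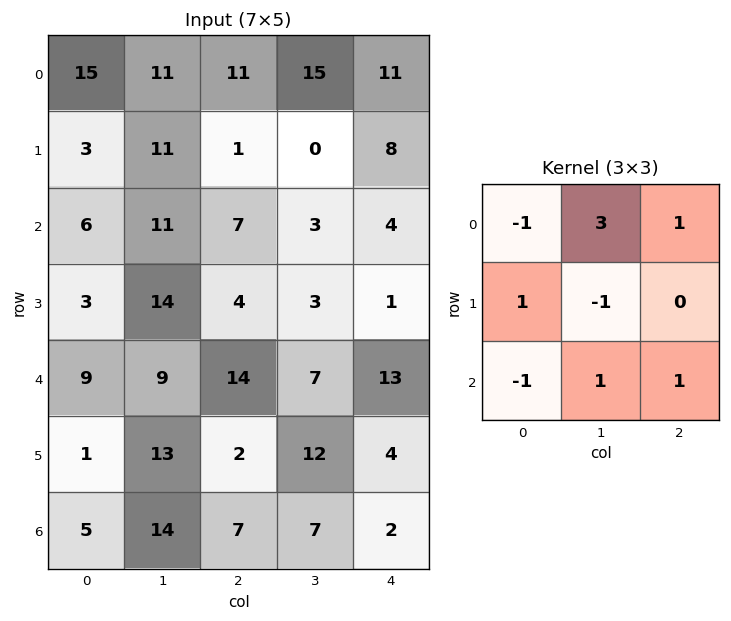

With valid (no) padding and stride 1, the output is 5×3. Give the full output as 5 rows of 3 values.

33 46 46
41 -11 11
37 35 13
57 -3 27
36 51 12

Output[0,0]: The receptive field on the input at this output position is [15 11 11 / 3 11 1 / 6 11 7]. Elementwise product with the kernel and sum: 15·-1 + 11·3 + 11·1 + 3·1 + 11·-1 + 6·-1 + 11·1 + 7·1.
Output[0,1]: The receptive field on the input at this output position is [11 11 15 / 11 1 0 / 11 7 3]. Elementwise product with the kernel and sum: 11·-1 + 11·3 + 15·1 + 11·1 + 1·-1 + 11·-1 + 7·1 + 3·1.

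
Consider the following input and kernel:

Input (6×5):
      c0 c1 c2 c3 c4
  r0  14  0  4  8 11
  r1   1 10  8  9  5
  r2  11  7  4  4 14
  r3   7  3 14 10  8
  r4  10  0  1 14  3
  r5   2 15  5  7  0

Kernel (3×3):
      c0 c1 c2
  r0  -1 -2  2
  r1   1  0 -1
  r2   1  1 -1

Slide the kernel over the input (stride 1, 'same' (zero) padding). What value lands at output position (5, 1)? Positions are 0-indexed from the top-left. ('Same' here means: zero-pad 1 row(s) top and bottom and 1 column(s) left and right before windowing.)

The receptive field on the zero-padded input at this output position is [10 0 1 / 2 15 5 / 0 0 0]. Elementwise product with the kernel and sum: 10·-1 + 0·-2 + 1·2 + 2·1 + 5·-1 + 0·1 + 0·1 + 0·-1.

-11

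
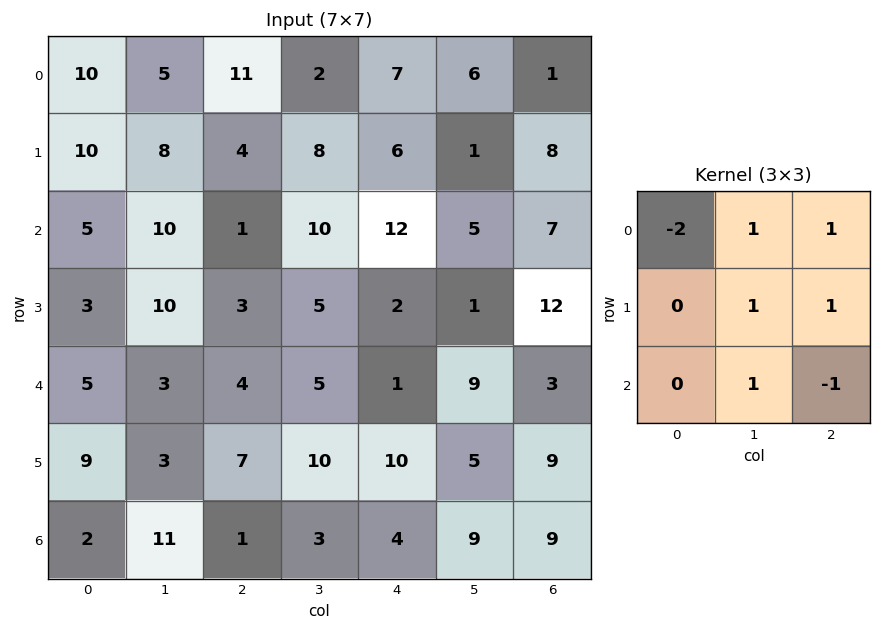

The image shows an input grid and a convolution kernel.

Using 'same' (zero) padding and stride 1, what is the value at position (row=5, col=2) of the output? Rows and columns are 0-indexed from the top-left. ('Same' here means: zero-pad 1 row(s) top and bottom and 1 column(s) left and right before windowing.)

18

The receptive field on the zero-padded input at this output position is [3 4 5 / 3 7 10 / 11 1 3]. Elementwise product with the kernel and sum: 3·-2 + 4·1 + 5·1 + 7·1 + 10·1 + 1·1 + 3·-1.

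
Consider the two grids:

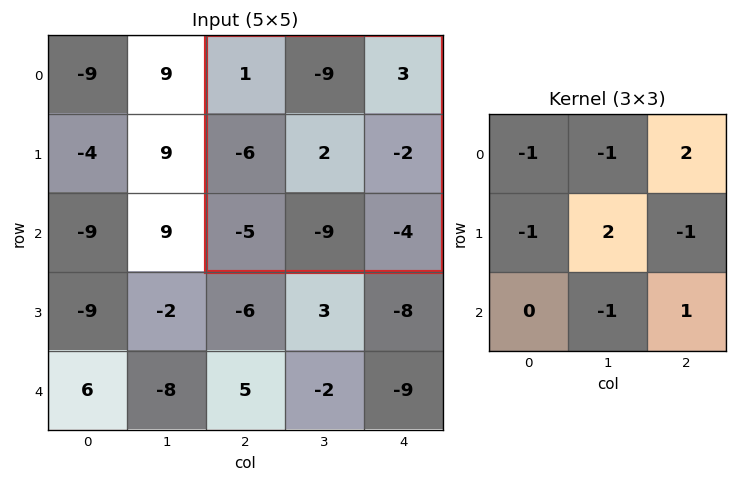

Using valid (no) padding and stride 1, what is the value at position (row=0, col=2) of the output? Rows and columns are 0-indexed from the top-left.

The receptive field on the input at this output position is [1 -9 3 / -6 2 -2 / -5 -9 -4]. Elementwise product with the kernel and sum: 1·-1 + -9·-1 + 3·2 + -6·-1 + 2·2 + -2·-1 + -9·-1 + -4·1.

31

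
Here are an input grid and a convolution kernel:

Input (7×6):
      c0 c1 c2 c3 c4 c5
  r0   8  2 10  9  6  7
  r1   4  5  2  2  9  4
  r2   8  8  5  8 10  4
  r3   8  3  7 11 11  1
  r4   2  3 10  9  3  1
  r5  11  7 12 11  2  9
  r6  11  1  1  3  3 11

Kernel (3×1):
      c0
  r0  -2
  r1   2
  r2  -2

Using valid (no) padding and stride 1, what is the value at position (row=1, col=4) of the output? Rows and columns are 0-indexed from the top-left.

-20

The receptive field on the input at this output position is [9 / 10 / 11]. Elementwise product with the kernel and sum: 9·-2 + 10·2 + 11·-2.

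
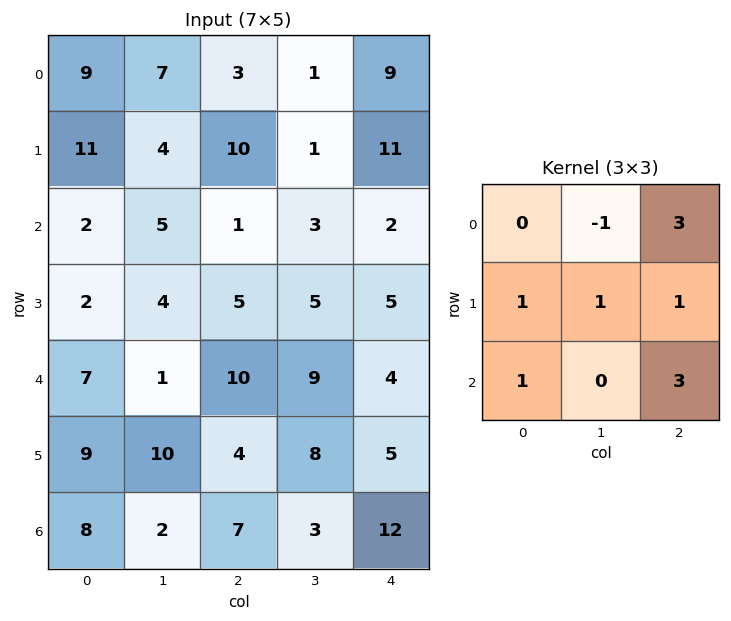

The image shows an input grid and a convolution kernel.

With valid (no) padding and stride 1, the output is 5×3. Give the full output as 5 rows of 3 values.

32 29 55
51 21 58
46 50 40
50 64 52
81 50 63

Output[0,0]: The receptive field on the input at this output position is [9 7 3 / 11 4 10 / 2 5 1]. Elementwise product with the kernel and sum: 7·-1 + 3·3 + 11·1 + 4·1 + 10·1 + 2·1 + 1·3.
Output[0,1]: The receptive field on the input at this output position is [7 3 1 / 4 10 1 / 5 1 3]. Elementwise product with the kernel and sum: 3·-1 + 1·3 + 4·1 + 10·1 + 1·1 + 5·1 + 3·3.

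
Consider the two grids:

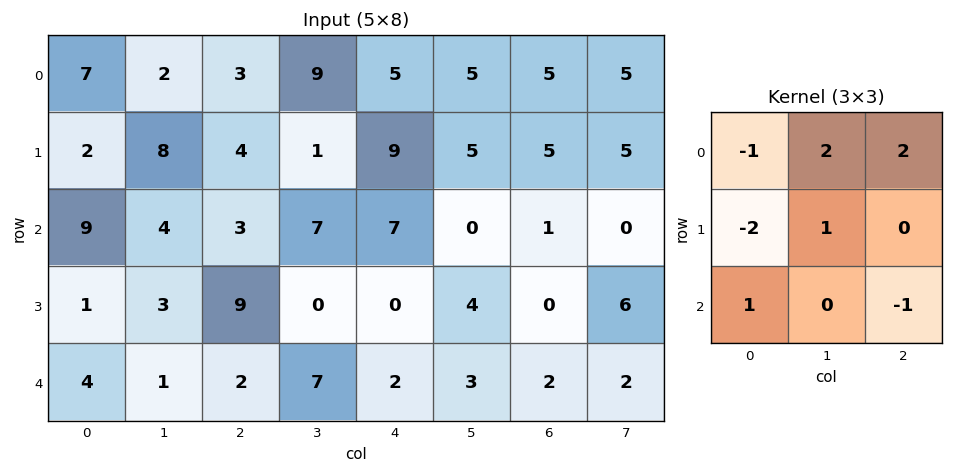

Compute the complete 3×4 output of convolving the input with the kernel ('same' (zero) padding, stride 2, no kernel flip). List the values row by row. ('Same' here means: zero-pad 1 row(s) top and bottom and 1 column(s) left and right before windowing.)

Output[0,0]: The receptive field on the zero-padded input at this output position is [0 0 0 / 0 7 2 / 0 2 8]. Elementwise product with the kernel and sum: 0·-1 + 0·2 + 0·2 + 0·-2 + 7·1 + 0·1 + 8·-1.

-1 6 -17 -5
26 0 16 14
12 15 -4 4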